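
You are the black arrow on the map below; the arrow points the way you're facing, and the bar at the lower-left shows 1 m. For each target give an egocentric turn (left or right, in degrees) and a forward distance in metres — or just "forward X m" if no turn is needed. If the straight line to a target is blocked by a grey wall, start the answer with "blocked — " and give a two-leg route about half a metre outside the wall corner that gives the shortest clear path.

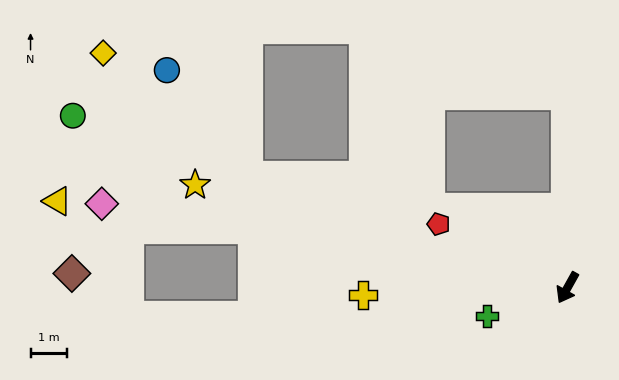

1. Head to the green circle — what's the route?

turn right 80°, forward 14.6 m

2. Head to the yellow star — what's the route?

turn right 76°, forward 10.7 m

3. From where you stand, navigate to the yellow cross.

turn right 59°, forward 5.7 m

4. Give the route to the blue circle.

blocked — turn right 80°, forward 9.4 m, then turn right 34°, forward 3.7 m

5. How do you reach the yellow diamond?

blocked — turn right 80°, forward 9.4 m, then turn right 21°, forward 5.3 m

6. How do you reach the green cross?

turn right 42°, forward 2.4 m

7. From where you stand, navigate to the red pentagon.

turn right 87°, forward 4.0 m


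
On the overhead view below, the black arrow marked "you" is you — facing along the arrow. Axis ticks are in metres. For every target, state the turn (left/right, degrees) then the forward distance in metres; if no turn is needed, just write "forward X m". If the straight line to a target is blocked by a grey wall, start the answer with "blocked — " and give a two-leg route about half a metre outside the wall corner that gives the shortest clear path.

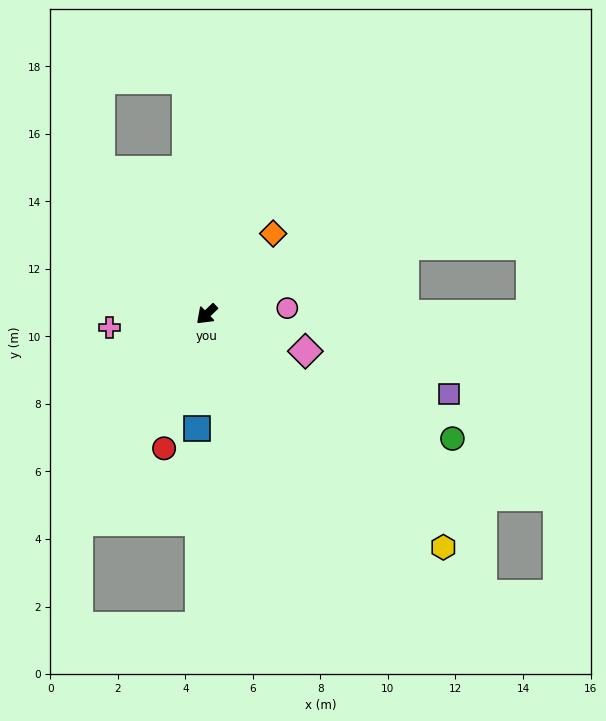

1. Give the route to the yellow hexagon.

turn left 92°, forward 9.8 m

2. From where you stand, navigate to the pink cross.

turn right 35°, forward 2.9 m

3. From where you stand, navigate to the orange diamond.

turn right 173°, forward 3.1 m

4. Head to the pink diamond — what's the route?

turn left 116°, forward 3.1 m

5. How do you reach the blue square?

turn left 42°, forward 3.4 m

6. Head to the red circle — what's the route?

turn left 29°, forward 4.2 m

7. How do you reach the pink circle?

turn left 141°, forward 2.4 m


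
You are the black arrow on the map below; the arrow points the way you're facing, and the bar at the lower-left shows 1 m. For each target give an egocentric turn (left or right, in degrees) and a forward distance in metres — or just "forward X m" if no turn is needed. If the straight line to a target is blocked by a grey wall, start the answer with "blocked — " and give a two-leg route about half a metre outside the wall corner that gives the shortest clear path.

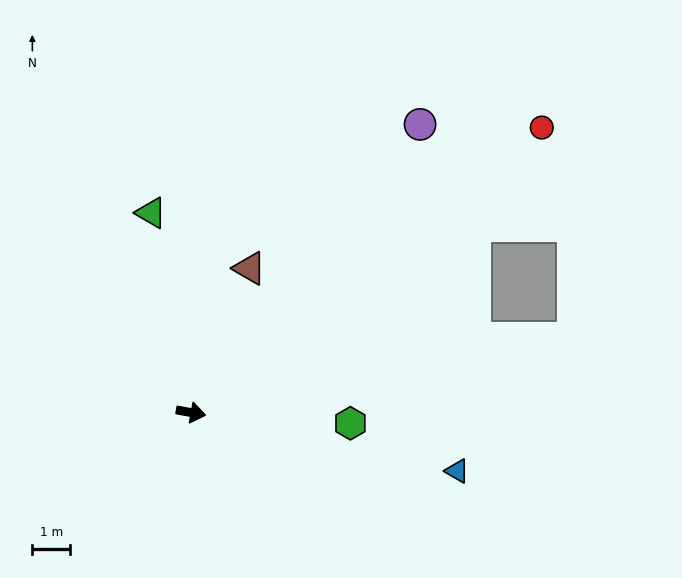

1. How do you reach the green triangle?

turn left 112°, forward 5.4 m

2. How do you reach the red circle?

turn left 49°, forward 11.9 m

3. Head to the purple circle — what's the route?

turn left 62°, forward 9.7 m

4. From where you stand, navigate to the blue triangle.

turn right 2°, forward 7.2 m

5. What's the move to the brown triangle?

turn left 78°, forward 4.1 m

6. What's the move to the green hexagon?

turn left 6°, forward 4.2 m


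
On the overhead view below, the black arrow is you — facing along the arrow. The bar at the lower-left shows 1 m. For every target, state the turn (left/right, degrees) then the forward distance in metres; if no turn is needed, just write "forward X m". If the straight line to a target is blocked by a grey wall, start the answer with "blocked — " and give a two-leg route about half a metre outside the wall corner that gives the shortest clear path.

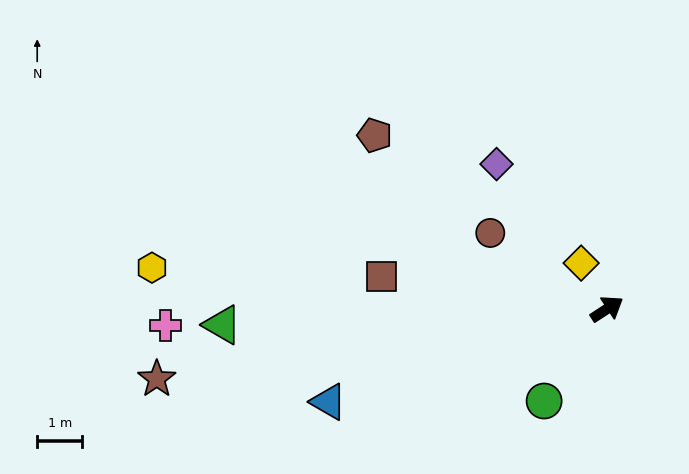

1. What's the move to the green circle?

turn right 157°, forward 2.5 m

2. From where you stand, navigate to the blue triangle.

turn left 165°, forward 6.5 m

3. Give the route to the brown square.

turn left 139°, forward 5.0 m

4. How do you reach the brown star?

turn left 156°, forward 10.1 m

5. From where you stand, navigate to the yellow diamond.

turn left 86°, forward 1.2 m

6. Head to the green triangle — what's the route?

turn left 149°, forward 8.5 m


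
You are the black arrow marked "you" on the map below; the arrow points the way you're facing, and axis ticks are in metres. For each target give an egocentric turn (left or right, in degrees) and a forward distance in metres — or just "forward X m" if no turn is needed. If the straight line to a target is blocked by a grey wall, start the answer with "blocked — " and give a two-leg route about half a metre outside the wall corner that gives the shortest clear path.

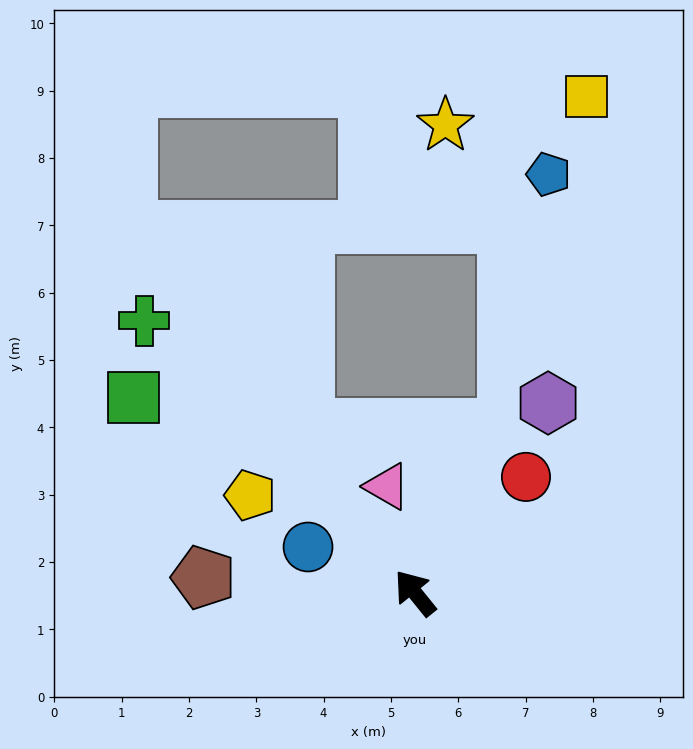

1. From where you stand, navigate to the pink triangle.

turn right 24°, forward 1.6 m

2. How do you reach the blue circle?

turn left 28°, forward 1.7 m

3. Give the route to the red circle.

turn right 83°, forward 2.4 m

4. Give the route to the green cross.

turn left 6°, forward 5.7 m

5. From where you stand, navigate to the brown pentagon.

turn left 47°, forward 3.1 m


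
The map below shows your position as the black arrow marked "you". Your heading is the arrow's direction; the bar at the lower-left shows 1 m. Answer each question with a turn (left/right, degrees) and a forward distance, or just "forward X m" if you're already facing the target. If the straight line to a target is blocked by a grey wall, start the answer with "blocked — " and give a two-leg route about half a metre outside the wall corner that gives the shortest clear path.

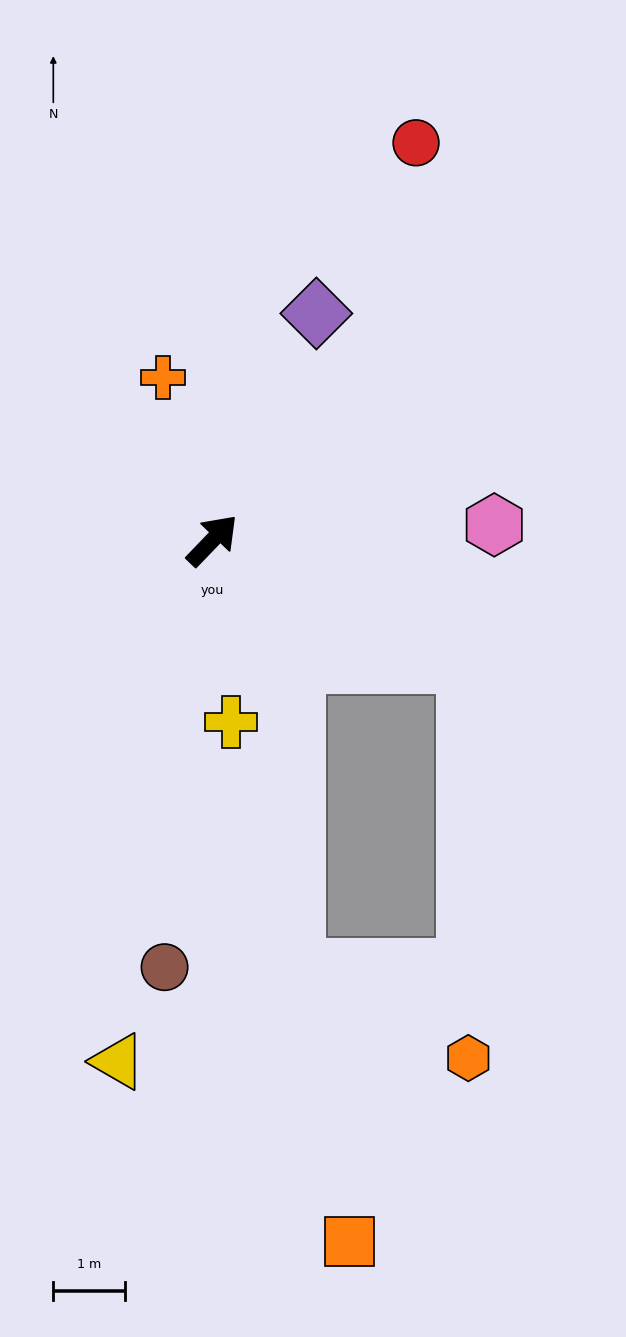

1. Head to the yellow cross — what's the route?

turn right 130°, forward 2.5 m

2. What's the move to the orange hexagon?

blocked — turn right 72°, forward 3.9 m, then turn right 64°, forward 5.5 m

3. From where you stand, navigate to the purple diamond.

turn left 19°, forward 3.5 m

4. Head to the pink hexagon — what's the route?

turn right 43°, forward 3.9 m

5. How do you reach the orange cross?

turn left 61°, forward 2.4 m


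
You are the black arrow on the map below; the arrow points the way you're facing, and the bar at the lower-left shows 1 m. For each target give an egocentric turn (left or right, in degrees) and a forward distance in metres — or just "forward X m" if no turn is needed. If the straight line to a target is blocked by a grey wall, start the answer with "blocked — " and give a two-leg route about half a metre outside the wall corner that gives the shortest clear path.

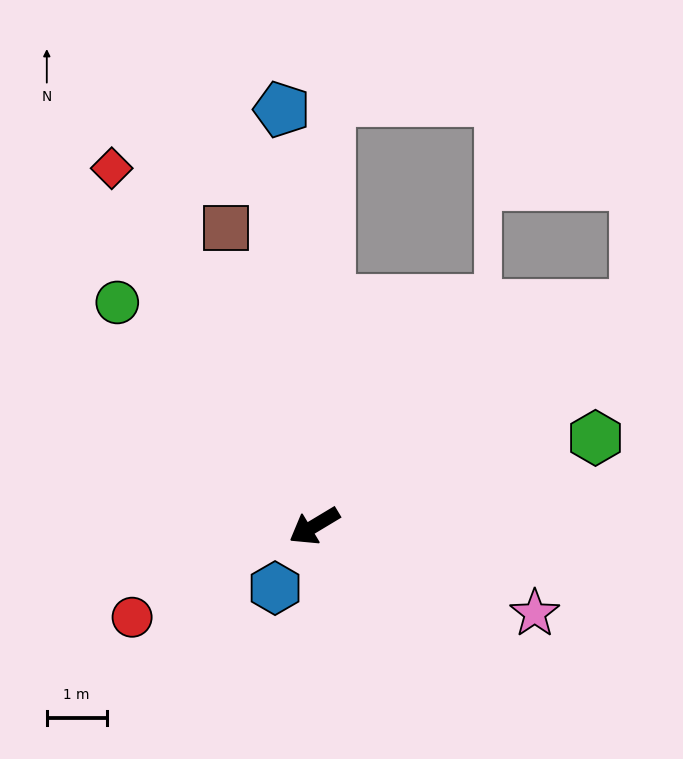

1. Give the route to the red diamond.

turn right 91°, forward 6.9 m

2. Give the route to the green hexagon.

turn left 166°, forward 4.9 m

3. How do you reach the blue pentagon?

turn right 117°, forward 7.0 m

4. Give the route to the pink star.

turn left 127°, forward 4.0 m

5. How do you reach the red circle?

turn right 4°, forward 3.4 m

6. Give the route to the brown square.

turn right 104°, forward 5.2 m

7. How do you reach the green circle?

turn right 80°, forward 5.0 m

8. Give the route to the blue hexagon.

turn left 27°, forward 1.2 m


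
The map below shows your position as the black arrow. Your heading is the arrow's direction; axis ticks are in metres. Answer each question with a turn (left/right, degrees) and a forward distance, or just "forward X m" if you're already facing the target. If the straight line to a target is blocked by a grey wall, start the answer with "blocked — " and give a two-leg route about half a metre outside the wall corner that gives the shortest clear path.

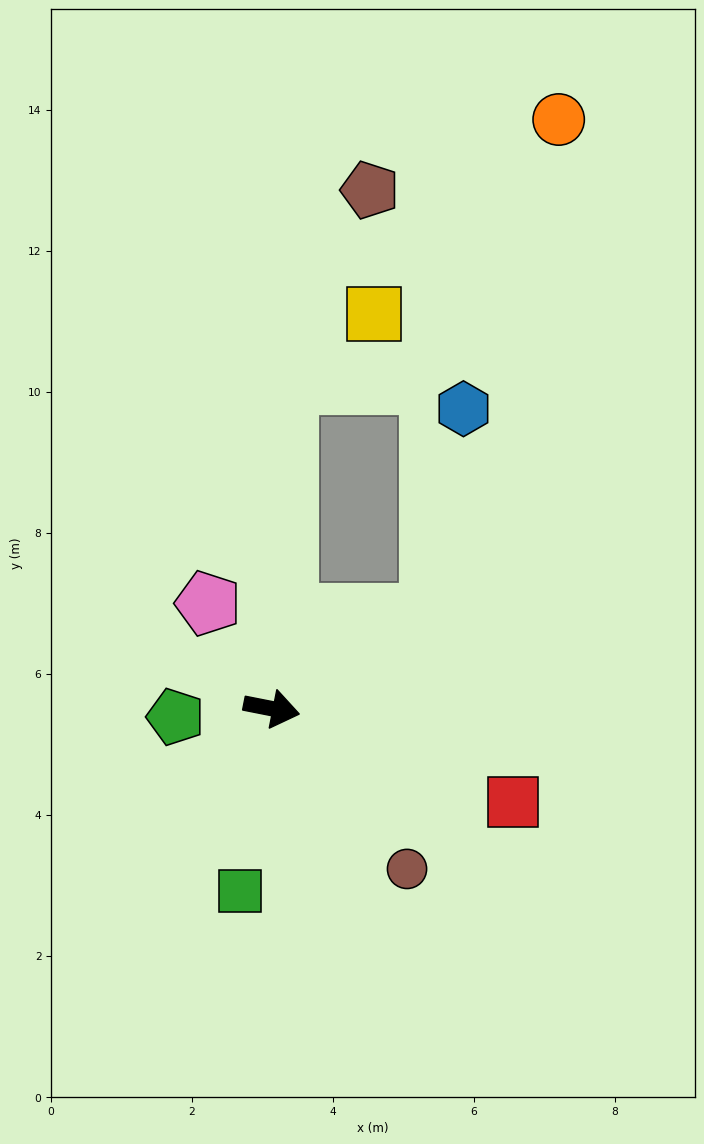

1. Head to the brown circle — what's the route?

turn right 39°, forward 3.0 m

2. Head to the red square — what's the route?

turn right 10°, forward 3.7 m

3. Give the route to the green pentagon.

turn right 164°, forward 1.4 m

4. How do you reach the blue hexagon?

blocked — turn left 42°, forward 2.6 m, then turn left 50°, forward 3.0 m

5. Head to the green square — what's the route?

turn right 89°, forward 2.6 m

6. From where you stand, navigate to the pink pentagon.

turn left 132°, forward 1.7 m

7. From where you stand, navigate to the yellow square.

blocked — turn left 98°, forward 4.6 m, then turn right 47°, forward 1.6 m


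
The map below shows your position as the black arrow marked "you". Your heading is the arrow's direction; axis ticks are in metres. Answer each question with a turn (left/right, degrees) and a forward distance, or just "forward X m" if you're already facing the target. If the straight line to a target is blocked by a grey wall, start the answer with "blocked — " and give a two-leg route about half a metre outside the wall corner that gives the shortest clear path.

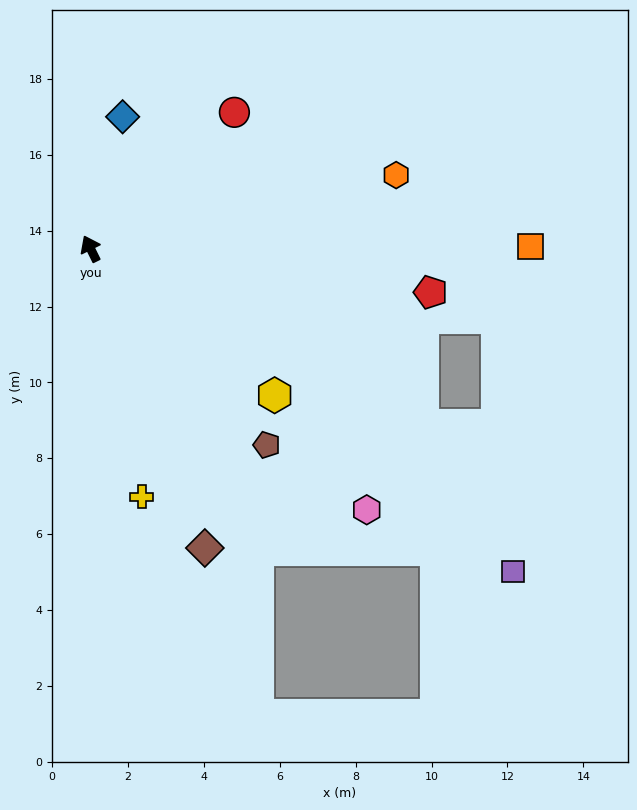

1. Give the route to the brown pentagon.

turn right 164°, forward 7.0 m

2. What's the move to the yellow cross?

turn left 165°, forward 6.7 m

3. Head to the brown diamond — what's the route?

turn left 175°, forward 8.4 m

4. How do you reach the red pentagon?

turn right 124°, forward 9.0 m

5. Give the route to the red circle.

turn right 73°, forward 5.2 m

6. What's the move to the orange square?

turn right 116°, forward 11.6 m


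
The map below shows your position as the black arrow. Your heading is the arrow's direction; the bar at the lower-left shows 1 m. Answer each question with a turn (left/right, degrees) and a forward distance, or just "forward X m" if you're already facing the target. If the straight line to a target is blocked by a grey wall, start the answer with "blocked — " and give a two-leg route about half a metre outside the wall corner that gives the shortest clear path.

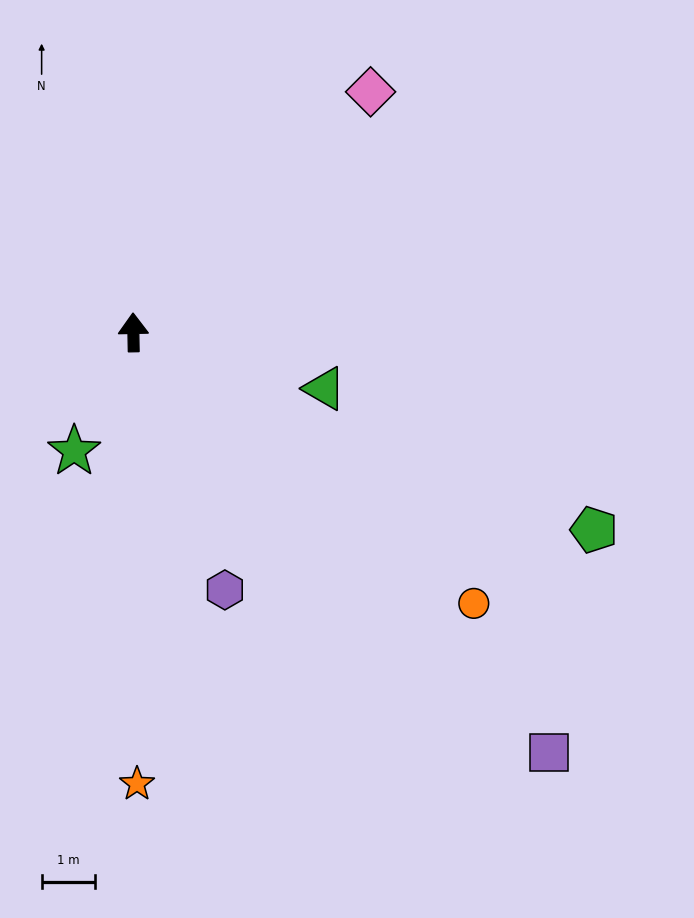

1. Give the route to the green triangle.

turn right 107°, forward 3.7 m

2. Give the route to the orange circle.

turn right 130°, forward 8.1 m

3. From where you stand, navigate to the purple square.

turn right 136°, forward 11.0 m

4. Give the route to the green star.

turn left 152°, forward 2.5 m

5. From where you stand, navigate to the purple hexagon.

turn right 162°, forward 5.1 m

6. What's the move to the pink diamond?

turn right 46°, forward 6.3 m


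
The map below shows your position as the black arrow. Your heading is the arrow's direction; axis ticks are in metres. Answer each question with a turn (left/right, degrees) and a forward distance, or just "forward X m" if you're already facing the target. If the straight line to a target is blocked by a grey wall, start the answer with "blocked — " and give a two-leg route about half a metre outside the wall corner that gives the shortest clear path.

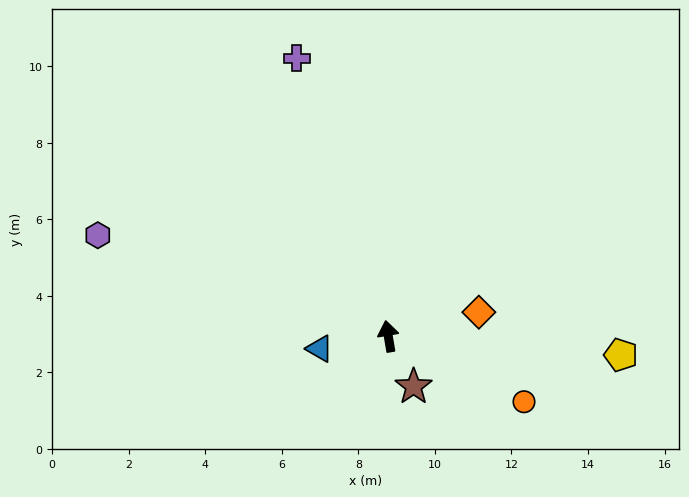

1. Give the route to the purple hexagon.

turn left 61°, forward 8.0 m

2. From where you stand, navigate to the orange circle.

turn right 125°, forward 3.9 m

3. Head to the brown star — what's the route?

turn right 163°, forward 1.5 m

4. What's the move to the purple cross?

turn left 9°, forward 7.6 m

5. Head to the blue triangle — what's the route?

turn left 91°, forward 1.8 m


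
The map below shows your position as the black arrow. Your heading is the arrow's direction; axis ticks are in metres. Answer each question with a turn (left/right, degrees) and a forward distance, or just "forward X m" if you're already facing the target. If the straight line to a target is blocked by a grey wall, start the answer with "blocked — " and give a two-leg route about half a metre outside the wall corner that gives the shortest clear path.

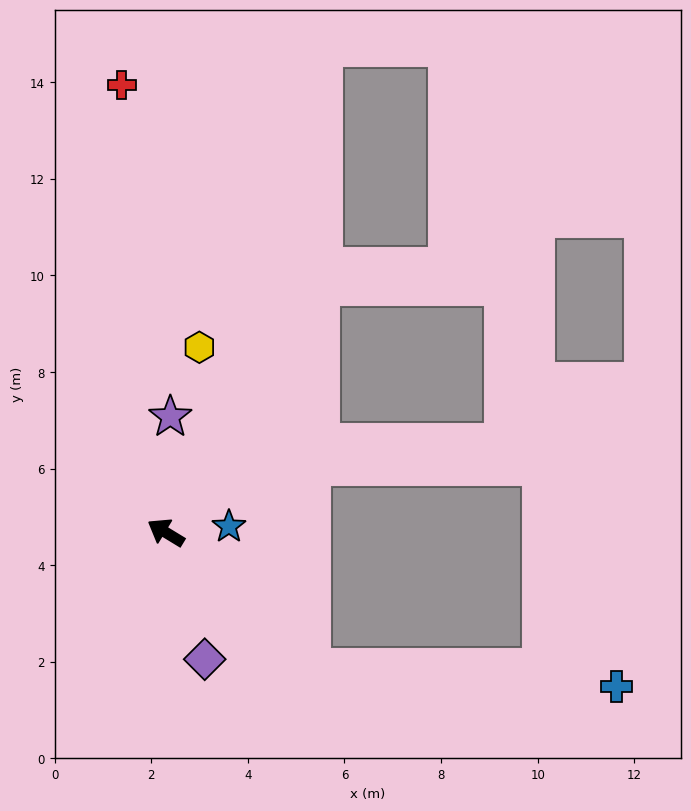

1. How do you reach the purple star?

turn right 61°, forward 2.4 m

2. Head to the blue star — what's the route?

turn right 143°, forward 1.3 m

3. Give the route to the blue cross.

blocked — turn left 168°, forward 4.1 m, then turn left 40°, forward 6.4 m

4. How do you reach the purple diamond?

turn left 138°, forward 2.7 m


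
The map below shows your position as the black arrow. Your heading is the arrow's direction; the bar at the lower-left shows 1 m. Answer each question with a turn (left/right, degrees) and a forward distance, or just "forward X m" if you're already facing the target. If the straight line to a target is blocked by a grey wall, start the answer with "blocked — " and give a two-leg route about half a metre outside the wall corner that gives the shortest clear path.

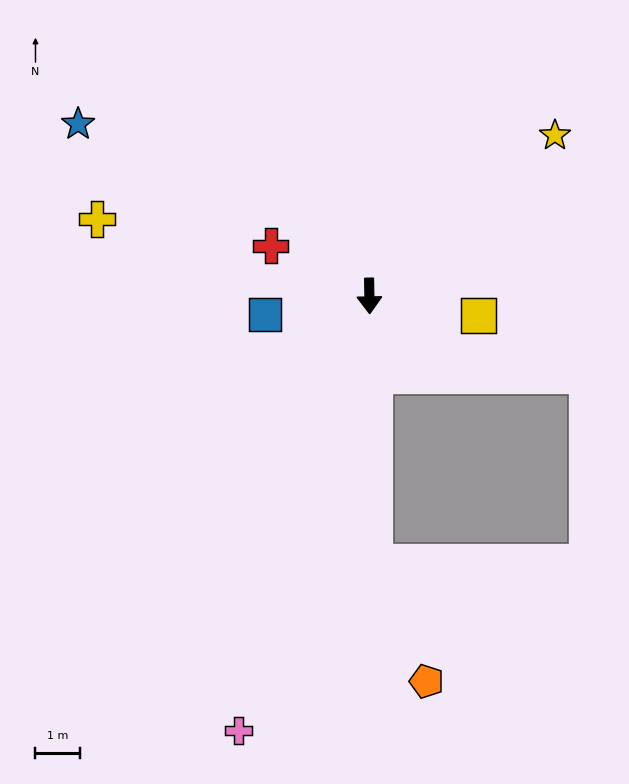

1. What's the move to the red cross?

turn right 118°, forward 2.5 m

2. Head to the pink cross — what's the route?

turn right 18°, forward 10.2 m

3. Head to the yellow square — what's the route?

turn left 79°, forward 2.5 m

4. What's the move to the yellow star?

turn left 130°, forward 5.5 m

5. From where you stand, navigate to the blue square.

turn right 81°, forward 2.4 m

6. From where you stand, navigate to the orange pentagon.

blocked — forward 6.0 m, then turn left 23°, forward 2.9 m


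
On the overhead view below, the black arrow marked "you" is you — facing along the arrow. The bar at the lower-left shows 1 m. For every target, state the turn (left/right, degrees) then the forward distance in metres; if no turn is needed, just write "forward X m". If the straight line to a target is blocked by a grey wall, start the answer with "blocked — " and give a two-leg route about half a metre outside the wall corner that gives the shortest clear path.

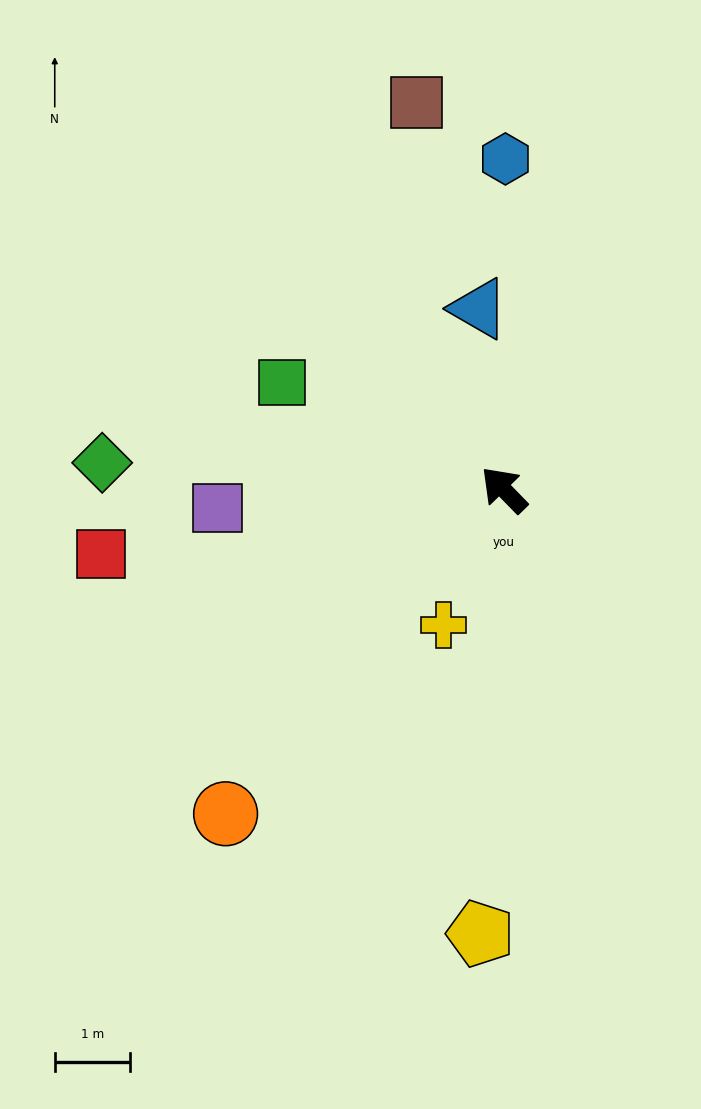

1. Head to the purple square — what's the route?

turn left 49°, forward 3.8 m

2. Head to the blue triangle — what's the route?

turn right 36°, forward 2.4 m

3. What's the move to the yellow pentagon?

turn left 133°, forward 5.9 m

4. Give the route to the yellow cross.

turn left 112°, forward 2.0 m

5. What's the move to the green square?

turn left 20°, forward 3.3 m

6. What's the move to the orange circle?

turn left 95°, forward 5.7 m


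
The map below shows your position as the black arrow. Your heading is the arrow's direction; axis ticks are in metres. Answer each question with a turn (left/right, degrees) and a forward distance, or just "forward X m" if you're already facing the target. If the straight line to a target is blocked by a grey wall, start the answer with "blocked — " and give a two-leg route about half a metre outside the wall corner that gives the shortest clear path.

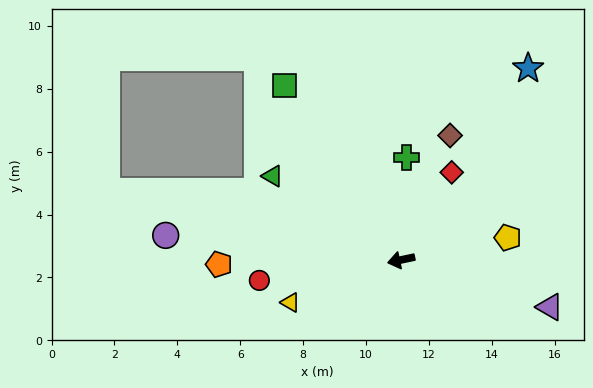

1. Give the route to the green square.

turn right 68°, forward 6.7 m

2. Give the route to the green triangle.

turn right 45°, forward 4.9 m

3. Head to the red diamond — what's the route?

turn right 132°, forward 3.2 m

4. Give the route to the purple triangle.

turn left 150°, forward 5.0 m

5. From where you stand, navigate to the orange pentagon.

turn right 11°, forward 5.8 m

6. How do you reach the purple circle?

turn right 18°, forward 7.5 m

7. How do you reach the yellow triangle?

turn left 9°, forward 3.8 m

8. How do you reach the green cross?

turn right 105°, forward 3.3 m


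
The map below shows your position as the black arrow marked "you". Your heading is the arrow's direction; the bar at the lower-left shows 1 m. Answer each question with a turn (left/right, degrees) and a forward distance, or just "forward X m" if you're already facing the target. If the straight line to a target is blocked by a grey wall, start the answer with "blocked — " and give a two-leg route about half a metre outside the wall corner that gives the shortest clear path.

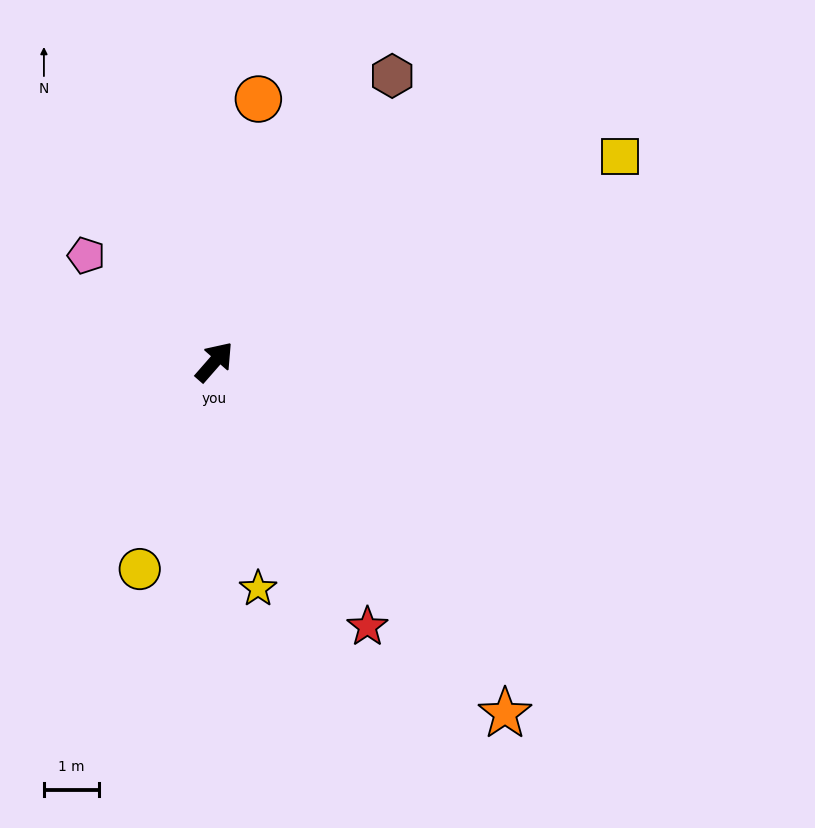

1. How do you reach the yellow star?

turn right 128°, forward 4.2 m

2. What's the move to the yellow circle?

turn right 159°, forward 4.0 m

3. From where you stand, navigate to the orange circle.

turn left 32°, forward 4.9 m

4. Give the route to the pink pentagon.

turn left 92°, forward 3.0 m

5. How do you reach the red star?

turn right 109°, forward 5.6 m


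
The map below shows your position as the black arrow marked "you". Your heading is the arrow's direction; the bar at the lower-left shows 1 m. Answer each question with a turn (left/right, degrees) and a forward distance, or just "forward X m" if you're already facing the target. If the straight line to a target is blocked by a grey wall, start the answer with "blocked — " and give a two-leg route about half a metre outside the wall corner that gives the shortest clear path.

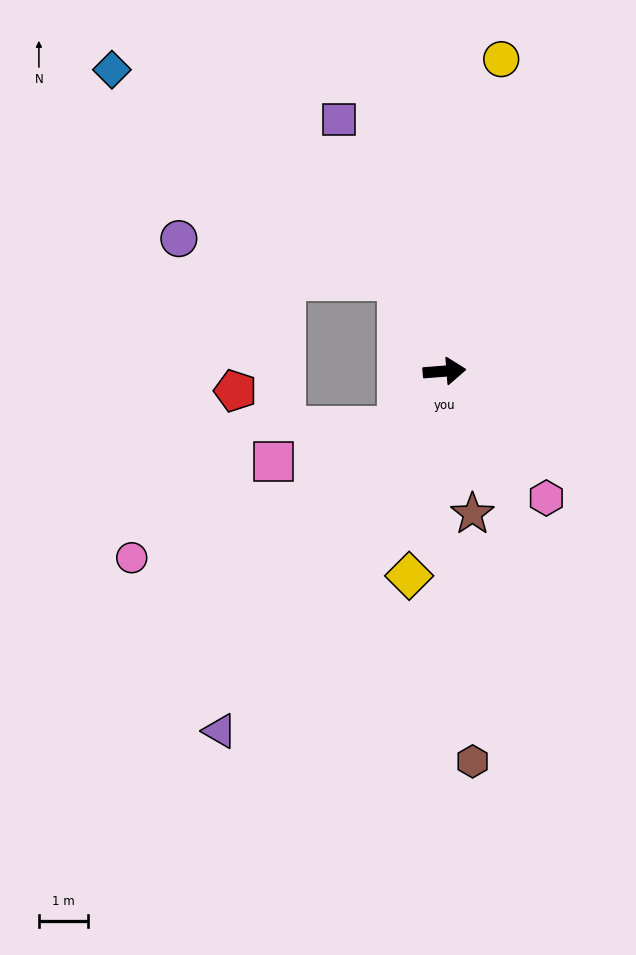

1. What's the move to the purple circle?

blocked — turn left 112°, forward 2.1 m, then turn left 53°, forward 4.5 m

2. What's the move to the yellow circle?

turn left 75°, forward 6.4 m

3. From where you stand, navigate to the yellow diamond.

turn right 104°, forward 4.2 m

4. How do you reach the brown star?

turn right 83°, forward 3.0 m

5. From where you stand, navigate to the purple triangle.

turn right 126°, forward 8.6 m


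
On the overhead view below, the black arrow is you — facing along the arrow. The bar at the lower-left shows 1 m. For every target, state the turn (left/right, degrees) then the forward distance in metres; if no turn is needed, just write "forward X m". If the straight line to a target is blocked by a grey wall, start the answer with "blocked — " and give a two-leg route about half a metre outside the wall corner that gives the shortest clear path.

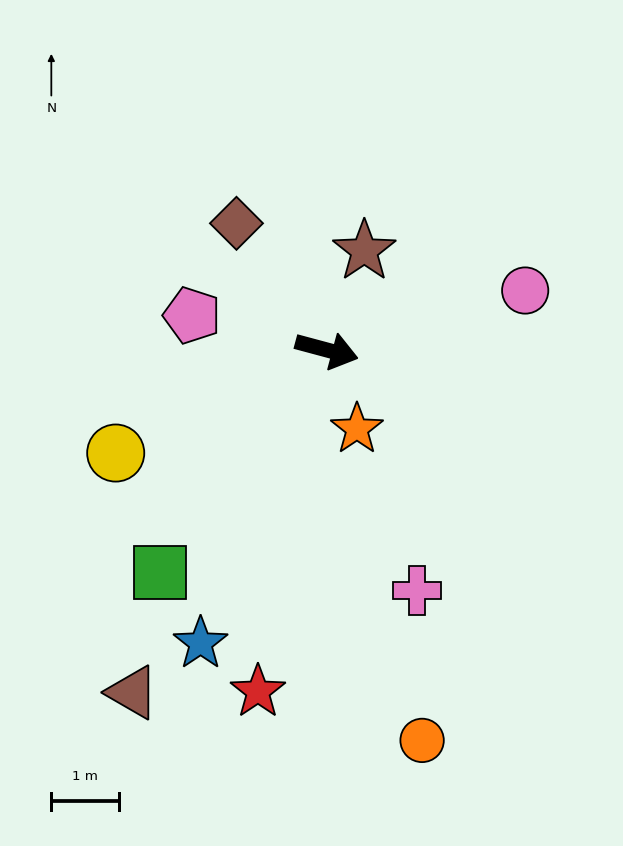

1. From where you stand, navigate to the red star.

turn right 86°, forward 5.2 m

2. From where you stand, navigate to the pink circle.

turn left 32°, forward 3.1 m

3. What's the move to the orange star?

turn right 54°, forward 1.3 m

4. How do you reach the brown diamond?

turn left 141°, forward 2.3 m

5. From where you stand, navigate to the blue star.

turn right 98°, forward 4.7 m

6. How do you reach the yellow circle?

turn right 139°, forward 3.5 m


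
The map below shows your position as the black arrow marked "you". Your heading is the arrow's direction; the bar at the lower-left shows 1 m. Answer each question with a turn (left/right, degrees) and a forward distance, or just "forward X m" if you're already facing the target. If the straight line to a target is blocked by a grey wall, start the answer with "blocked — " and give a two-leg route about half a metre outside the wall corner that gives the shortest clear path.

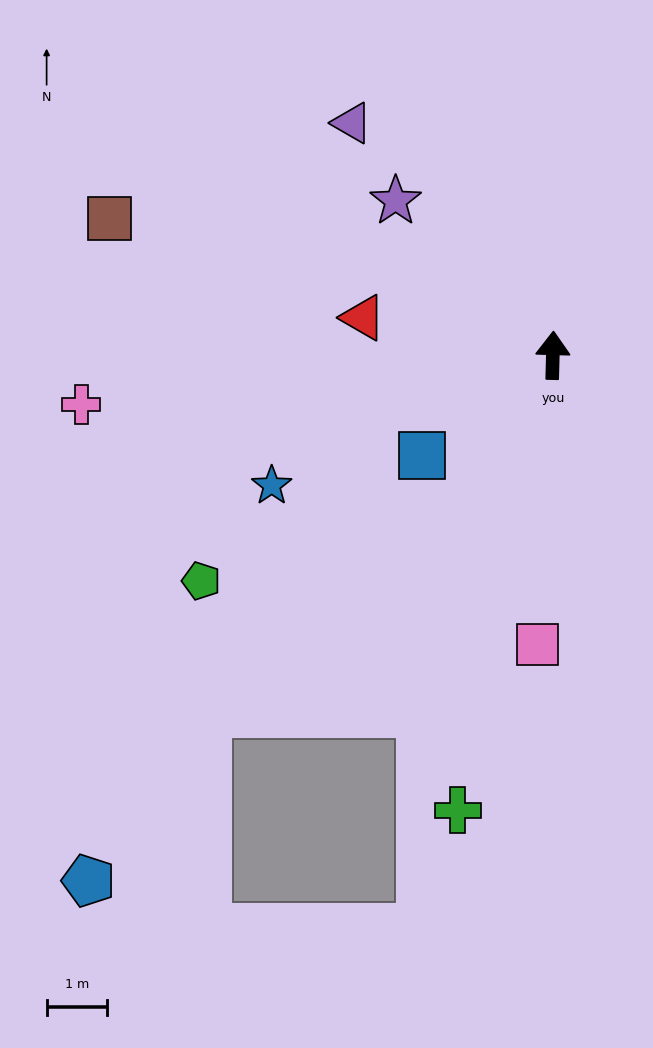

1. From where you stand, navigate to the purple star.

turn left 47°, forward 3.6 m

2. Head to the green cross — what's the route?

turn left 170°, forward 7.6 m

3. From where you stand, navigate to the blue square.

turn left 129°, forward 2.7 m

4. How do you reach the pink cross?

turn left 98°, forward 7.8 m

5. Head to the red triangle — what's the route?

turn left 80°, forward 3.2 m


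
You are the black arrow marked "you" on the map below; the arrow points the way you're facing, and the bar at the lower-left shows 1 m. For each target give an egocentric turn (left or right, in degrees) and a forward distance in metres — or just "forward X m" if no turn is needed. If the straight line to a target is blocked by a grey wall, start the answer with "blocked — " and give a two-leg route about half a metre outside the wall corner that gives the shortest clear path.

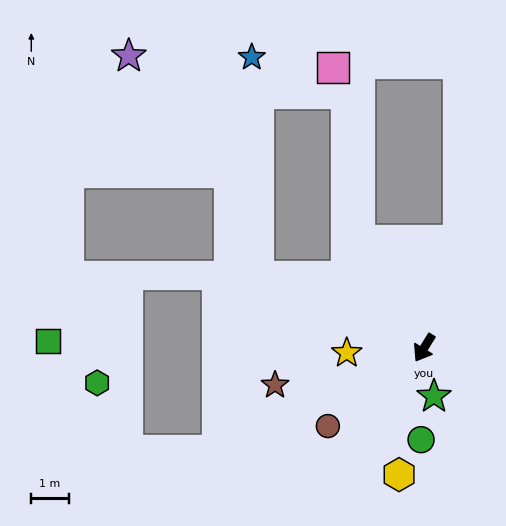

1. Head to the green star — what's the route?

turn left 43°, forward 1.3 m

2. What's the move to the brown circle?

turn right 19°, forward 3.3 m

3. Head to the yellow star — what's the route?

turn right 54°, forward 2.1 m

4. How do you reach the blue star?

blocked — turn right 82°, forward 4.8 m, then turn right 65°, forward 5.9 m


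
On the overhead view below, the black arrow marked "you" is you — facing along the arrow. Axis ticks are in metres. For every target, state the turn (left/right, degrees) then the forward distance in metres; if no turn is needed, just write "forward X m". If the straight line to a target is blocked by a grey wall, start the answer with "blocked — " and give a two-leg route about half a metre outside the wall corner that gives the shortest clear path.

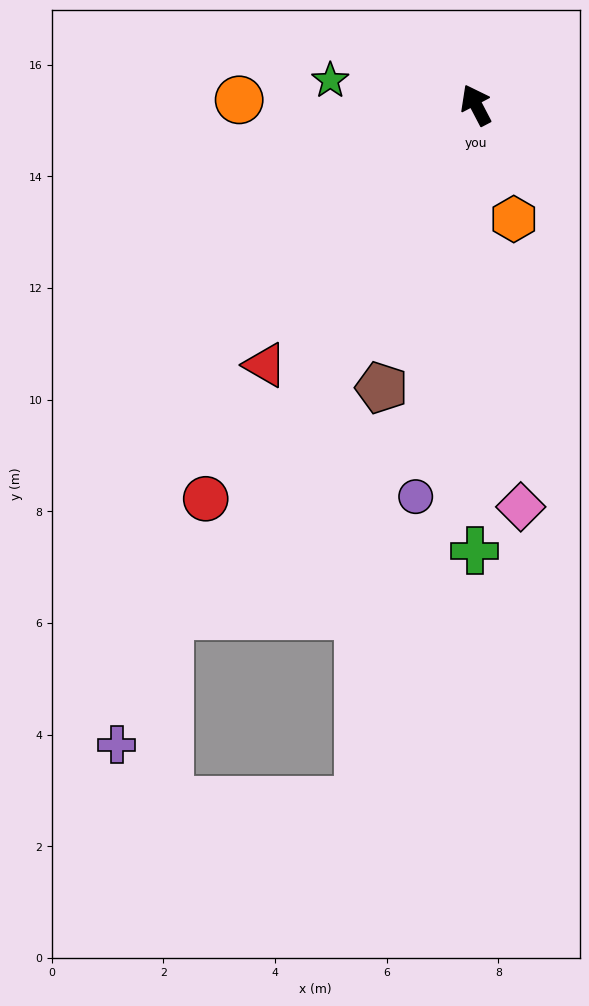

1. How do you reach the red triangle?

turn left 113°, forward 6.0 m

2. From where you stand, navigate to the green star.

turn left 53°, forward 2.6 m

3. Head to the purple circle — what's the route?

turn left 144°, forward 7.1 m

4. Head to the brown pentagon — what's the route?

turn left 134°, forward 5.3 m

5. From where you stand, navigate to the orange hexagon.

turn left 171°, forward 2.2 m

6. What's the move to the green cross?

turn left 152°, forward 8.0 m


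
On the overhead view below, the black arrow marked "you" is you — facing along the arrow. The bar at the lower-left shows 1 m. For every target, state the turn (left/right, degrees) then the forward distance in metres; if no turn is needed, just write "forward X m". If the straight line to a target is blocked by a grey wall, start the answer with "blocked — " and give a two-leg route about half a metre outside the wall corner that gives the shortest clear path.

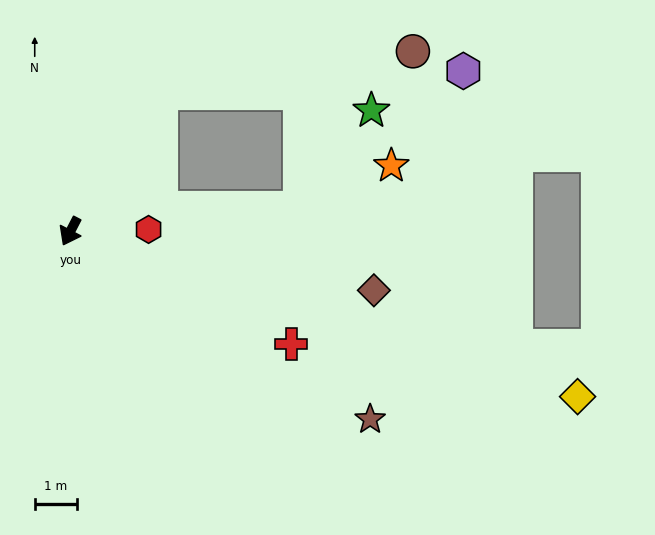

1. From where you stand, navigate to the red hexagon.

turn left 119°, forward 1.9 m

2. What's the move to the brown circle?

blocked — turn left 174°, forward 4.0 m, then turn right 47°, forward 6.1 m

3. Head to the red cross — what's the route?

turn left 90°, forward 5.9 m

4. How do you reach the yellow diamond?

turn left 99°, forward 12.7 m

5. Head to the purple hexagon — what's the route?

blocked — turn left 174°, forward 4.0 m, then turn right 53°, forward 7.2 m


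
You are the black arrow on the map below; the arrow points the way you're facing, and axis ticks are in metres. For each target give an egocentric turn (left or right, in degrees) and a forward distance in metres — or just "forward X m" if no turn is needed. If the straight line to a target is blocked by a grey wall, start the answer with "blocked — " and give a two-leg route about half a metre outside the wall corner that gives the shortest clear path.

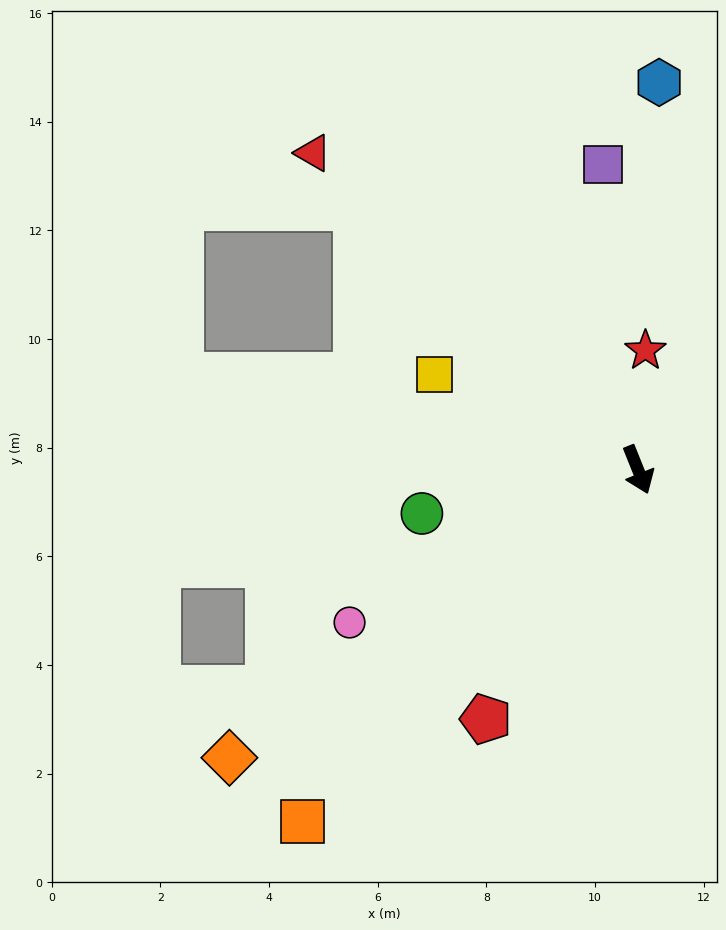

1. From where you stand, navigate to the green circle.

turn right 100°, forward 4.1 m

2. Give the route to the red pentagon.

turn right 53°, forward 5.4 m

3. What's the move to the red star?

turn left 155°, forward 2.2 m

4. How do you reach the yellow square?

turn right 137°, forward 4.1 m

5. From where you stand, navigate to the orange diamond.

turn right 77°, forward 9.2 m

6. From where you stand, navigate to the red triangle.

turn right 156°, forward 8.4 m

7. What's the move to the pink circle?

turn right 84°, forward 6.0 m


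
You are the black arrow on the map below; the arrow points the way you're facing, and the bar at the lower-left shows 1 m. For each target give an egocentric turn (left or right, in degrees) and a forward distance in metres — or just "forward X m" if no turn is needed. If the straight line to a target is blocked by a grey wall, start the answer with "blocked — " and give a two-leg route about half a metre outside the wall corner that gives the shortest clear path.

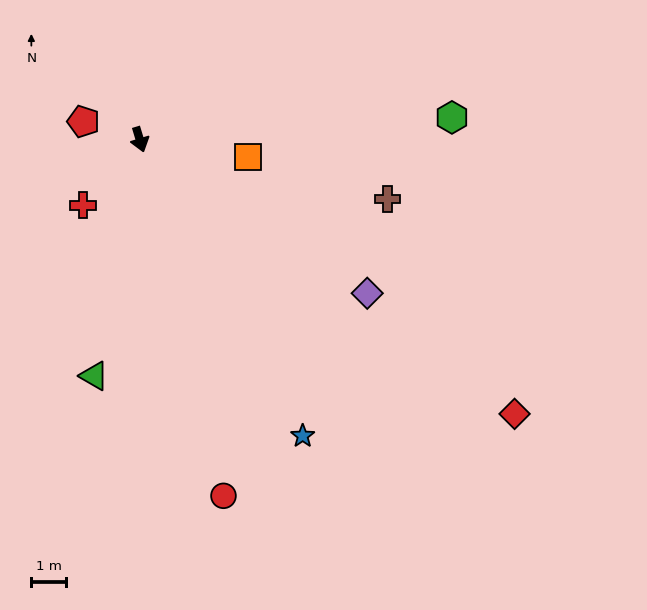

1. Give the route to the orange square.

turn left 64°, forward 3.2 m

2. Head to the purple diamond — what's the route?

turn left 39°, forward 8.0 m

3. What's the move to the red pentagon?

turn right 125°, forward 1.7 m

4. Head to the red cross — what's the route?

turn right 58°, forward 2.5 m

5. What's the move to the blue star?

turn left 12°, forward 9.9 m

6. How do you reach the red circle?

turn right 4°, forward 10.7 m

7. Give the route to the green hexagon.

turn left 77°, forward 9.1 m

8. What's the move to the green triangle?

turn right 28°, forward 7.0 m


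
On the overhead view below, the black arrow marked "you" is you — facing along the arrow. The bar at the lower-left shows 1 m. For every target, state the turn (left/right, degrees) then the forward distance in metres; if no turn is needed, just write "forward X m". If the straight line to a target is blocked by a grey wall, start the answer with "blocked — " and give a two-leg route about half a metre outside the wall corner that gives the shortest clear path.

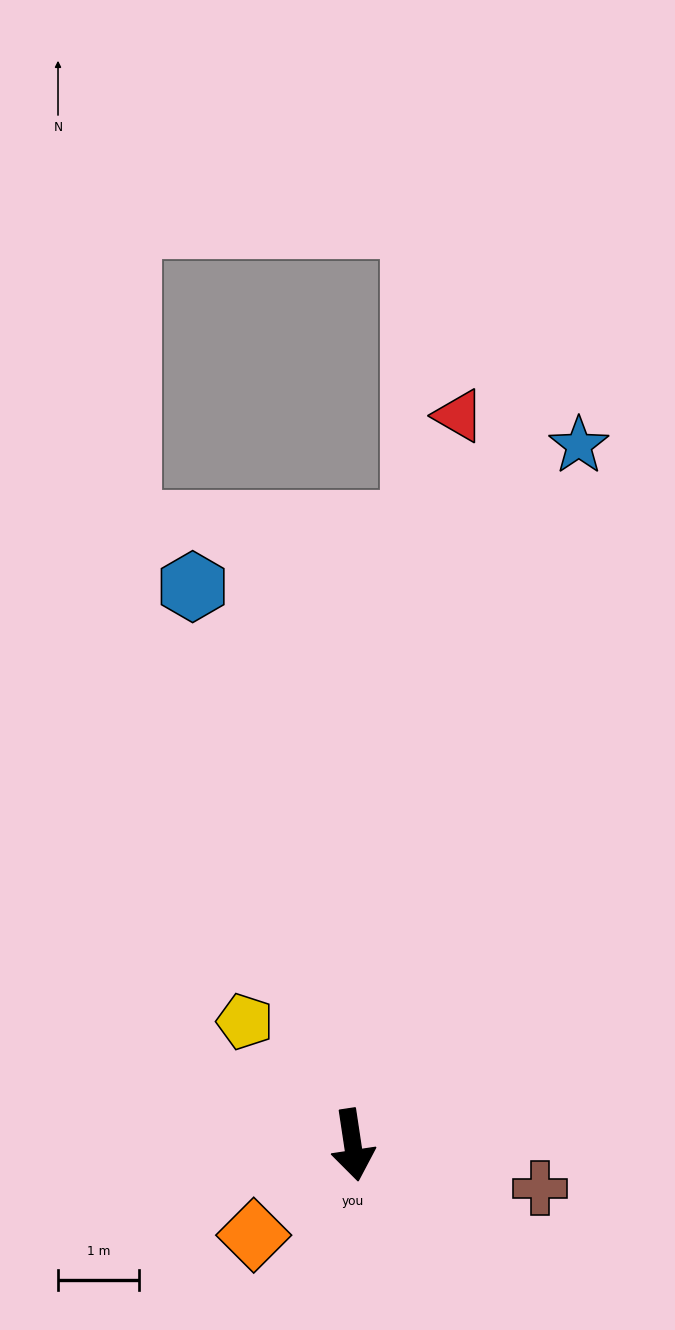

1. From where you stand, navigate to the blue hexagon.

turn right 173°, forward 7.2 m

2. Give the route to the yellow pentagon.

turn right 147°, forward 2.0 m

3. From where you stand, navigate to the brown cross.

turn left 68°, forward 2.4 m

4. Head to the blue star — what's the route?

turn left 154°, forward 9.1 m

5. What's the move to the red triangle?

turn left 163°, forward 9.1 m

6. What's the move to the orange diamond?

turn right 56°, forward 1.7 m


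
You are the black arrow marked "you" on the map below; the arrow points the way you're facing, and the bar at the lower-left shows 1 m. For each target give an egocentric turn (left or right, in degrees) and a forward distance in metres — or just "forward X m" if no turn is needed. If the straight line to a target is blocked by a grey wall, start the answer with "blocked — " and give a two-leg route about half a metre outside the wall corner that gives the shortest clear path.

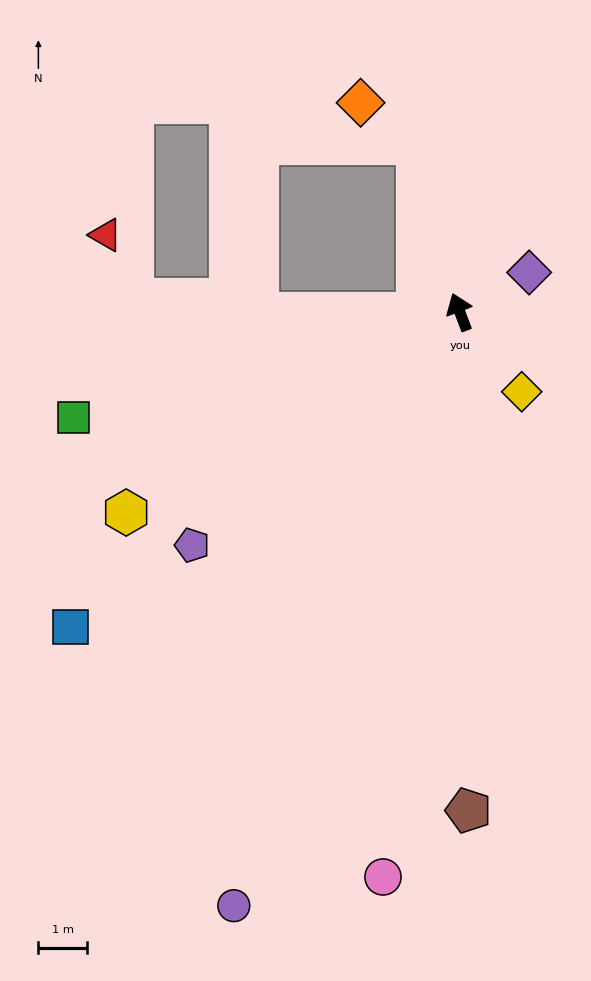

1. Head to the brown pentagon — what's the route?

turn left 160°, forward 10.2 m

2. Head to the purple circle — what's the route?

turn left 138°, forward 13.0 m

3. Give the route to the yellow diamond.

turn right 163°, forward 2.1 m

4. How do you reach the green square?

turn left 85°, forward 8.2 m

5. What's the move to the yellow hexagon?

turn left 100°, forward 8.0 m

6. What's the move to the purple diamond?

turn right 81°, forward 1.6 m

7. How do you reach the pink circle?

turn left 151°, forward 11.7 m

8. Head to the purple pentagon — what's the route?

turn left 110°, forward 7.3 m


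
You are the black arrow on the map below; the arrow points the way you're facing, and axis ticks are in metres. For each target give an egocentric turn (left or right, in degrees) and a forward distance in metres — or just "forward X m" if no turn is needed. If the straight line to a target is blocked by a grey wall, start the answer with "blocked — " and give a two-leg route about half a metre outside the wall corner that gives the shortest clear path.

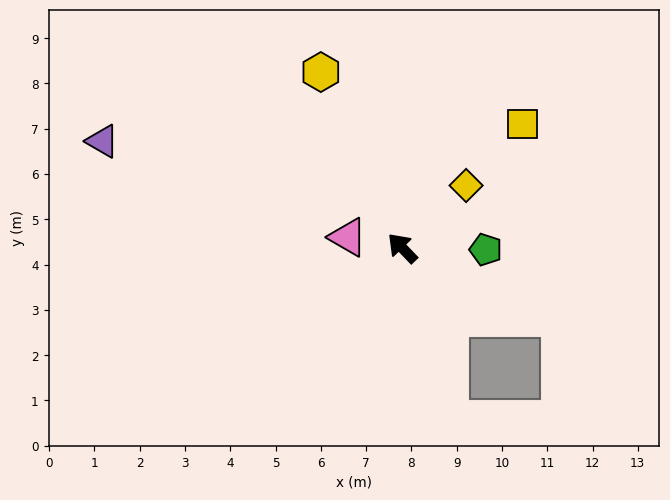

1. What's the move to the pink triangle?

turn left 35°, forward 1.2 m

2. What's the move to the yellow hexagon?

turn right 19°, forward 4.3 m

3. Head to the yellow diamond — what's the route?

turn right 90°, forward 2.0 m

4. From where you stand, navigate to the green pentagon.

turn right 135°, forward 1.8 m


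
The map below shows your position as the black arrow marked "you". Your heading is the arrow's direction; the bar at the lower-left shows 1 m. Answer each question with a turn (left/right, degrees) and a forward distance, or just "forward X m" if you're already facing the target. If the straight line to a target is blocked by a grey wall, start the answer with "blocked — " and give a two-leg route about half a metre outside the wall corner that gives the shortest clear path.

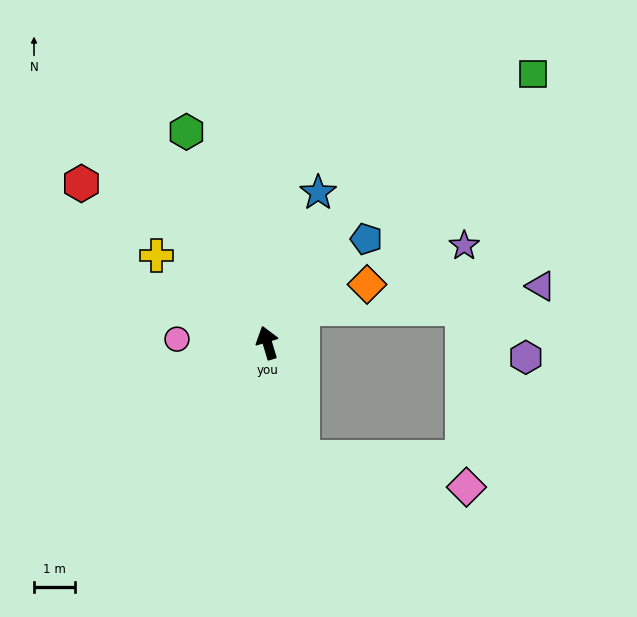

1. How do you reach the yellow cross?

turn left 35°, forward 3.4 m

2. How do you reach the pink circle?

turn left 71°, forward 2.2 m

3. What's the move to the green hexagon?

turn left 4°, forward 5.5 m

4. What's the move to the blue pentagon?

turn right 60°, forward 3.5 m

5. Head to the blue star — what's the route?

turn right 35°, forward 3.9 m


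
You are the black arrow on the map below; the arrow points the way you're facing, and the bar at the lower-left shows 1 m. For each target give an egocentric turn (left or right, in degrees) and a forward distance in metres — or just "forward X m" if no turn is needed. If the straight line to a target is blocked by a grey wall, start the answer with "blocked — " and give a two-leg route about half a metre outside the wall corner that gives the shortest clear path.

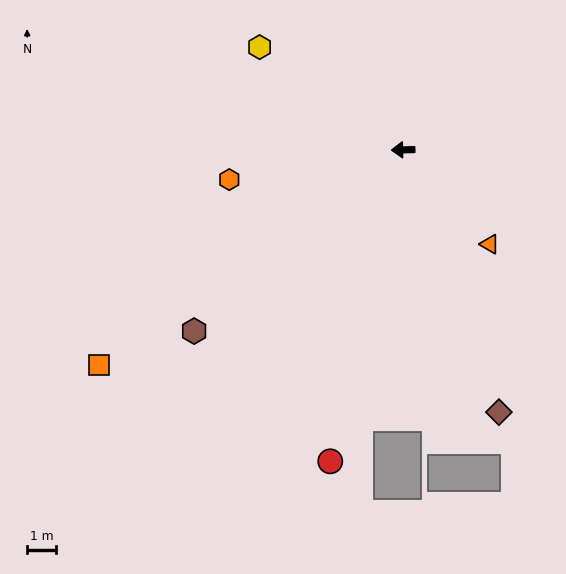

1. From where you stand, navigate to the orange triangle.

turn left 131°, forward 4.4 m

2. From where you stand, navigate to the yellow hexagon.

turn right 37°, forward 6.1 m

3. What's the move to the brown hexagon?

turn left 40°, forward 9.6 m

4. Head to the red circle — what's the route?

turn left 76°, forward 11.0 m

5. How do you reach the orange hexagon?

turn left 8°, forward 6.1 m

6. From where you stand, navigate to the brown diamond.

turn left 109°, forward 9.6 m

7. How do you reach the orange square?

turn left 34°, forward 12.9 m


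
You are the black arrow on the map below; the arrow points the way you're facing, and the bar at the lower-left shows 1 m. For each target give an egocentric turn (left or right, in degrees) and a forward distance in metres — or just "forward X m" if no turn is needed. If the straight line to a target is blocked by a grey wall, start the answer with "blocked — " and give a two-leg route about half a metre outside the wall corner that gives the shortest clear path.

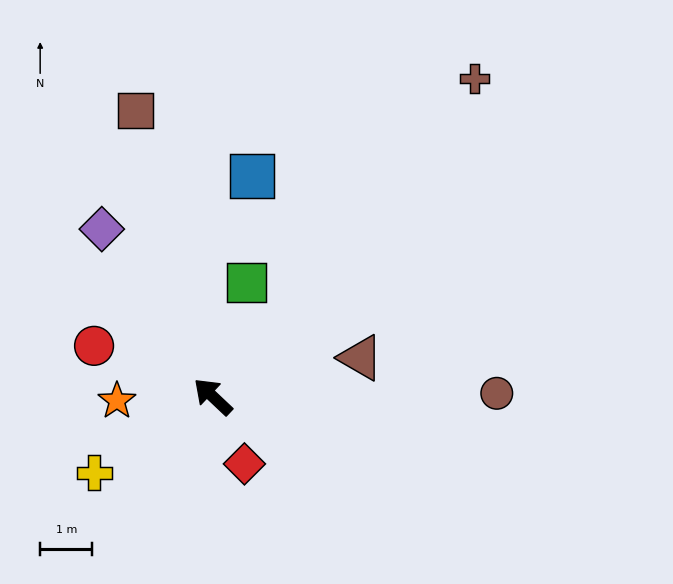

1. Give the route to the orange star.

turn left 46°, forward 1.8 m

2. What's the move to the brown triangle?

turn right 122°, forward 2.9 m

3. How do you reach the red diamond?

turn left 158°, forward 1.4 m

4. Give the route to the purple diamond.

turn right 13°, forward 3.9 m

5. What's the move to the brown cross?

turn right 86°, forward 7.9 m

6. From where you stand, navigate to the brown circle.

turn right 136°, forward 5.5 m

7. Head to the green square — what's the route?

turn right 63°, forward 2.3 m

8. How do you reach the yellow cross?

turn left 76°, forward 2.7 m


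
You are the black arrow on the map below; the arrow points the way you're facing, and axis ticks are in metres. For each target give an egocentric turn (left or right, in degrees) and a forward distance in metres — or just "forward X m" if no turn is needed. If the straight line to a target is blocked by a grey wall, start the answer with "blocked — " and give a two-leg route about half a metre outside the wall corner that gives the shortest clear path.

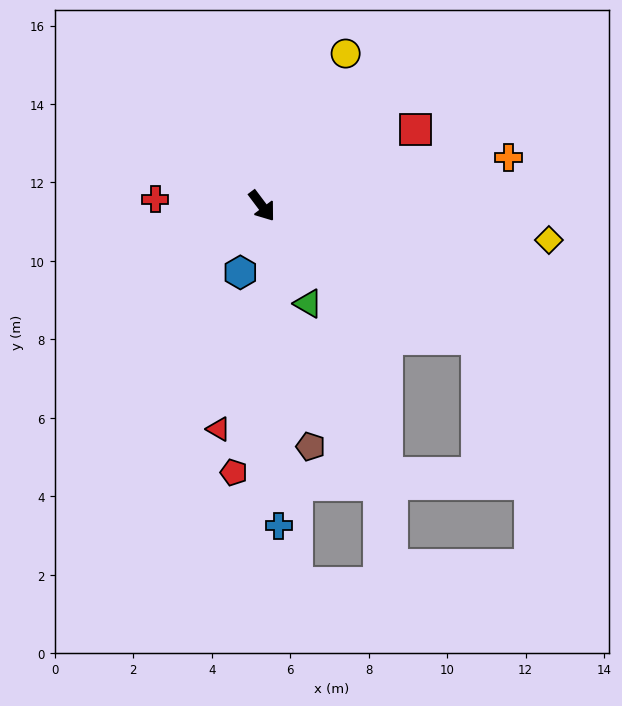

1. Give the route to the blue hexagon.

turn right 55°, forward 1.8 m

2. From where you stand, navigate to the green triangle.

turn right 12°, forward 2.8 m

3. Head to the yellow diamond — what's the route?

turn left 46°, forward 7.4 m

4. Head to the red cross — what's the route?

turn right 130°, forward 2.7 m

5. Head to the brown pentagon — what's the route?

turn right 25°, forward 6.3 m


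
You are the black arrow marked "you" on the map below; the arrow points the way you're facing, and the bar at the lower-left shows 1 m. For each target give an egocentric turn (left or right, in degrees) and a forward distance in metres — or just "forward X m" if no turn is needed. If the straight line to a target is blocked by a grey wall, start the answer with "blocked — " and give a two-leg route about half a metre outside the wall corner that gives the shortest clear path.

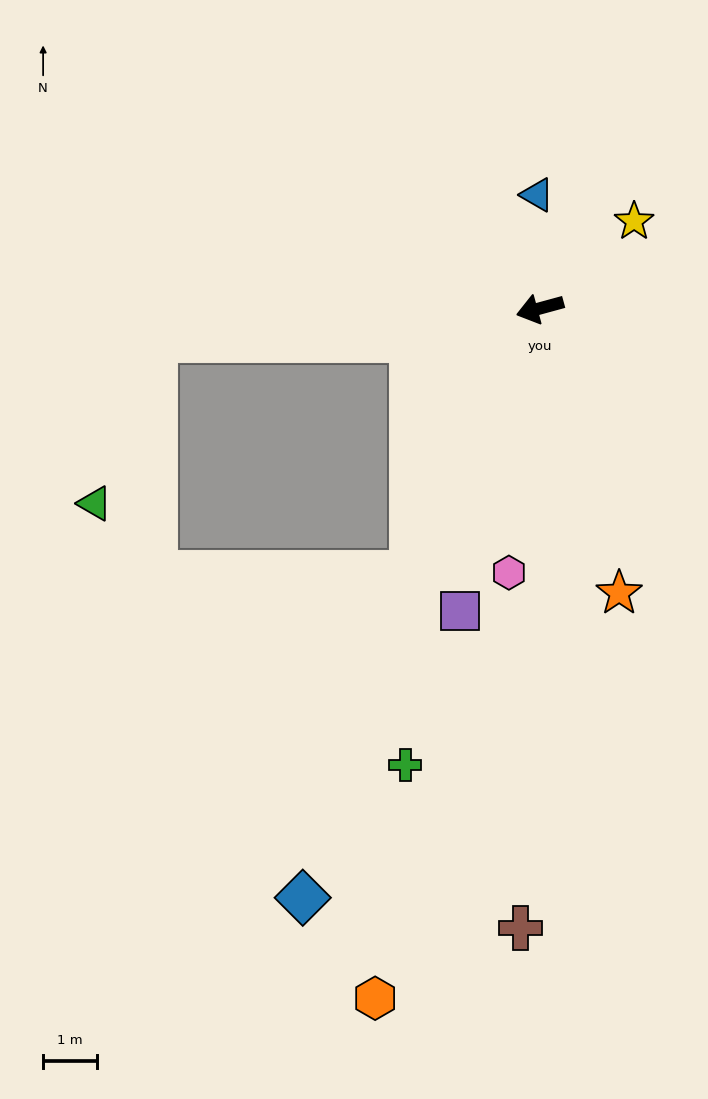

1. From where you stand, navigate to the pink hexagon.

turn left 68°, forward 4.9 m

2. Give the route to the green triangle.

blocked — turn right 11°, forward 7.1 m, then turn left 66°, forward 3.2 m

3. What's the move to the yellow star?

turn right 152°, forward 2.4 m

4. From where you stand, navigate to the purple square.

turn left 60°, forward 5.8 m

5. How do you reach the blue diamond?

turn left 53°, forward 11.7 m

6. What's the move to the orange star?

turn left 90°, forward 5.4 m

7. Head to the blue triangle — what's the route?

turn right 104°, forward 2.1 m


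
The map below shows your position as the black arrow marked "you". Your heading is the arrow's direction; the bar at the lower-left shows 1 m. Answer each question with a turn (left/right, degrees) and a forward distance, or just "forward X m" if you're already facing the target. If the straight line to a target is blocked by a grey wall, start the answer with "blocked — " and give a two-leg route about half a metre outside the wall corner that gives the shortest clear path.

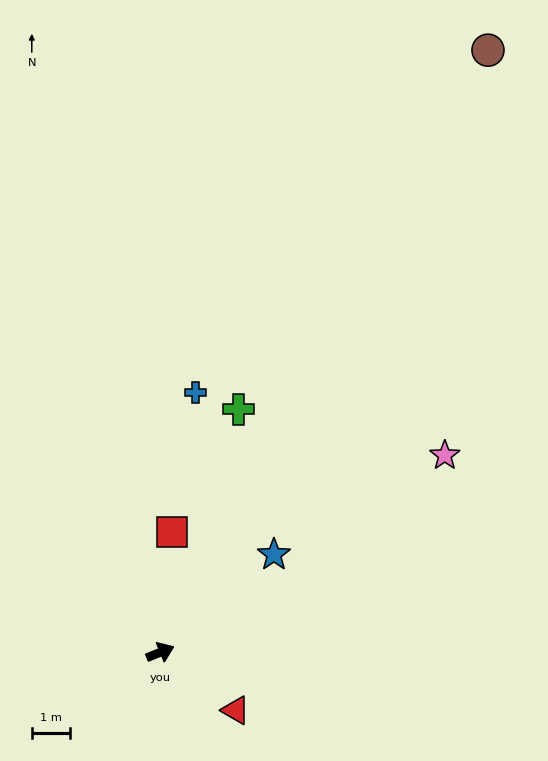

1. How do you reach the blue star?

turn left 18°, forward 4.0 m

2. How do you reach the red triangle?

turn right 60°, forward 2.5 m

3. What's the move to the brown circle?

turn left 39°, forward 18.1 m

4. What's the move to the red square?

turn left 62°, forward 3.2 m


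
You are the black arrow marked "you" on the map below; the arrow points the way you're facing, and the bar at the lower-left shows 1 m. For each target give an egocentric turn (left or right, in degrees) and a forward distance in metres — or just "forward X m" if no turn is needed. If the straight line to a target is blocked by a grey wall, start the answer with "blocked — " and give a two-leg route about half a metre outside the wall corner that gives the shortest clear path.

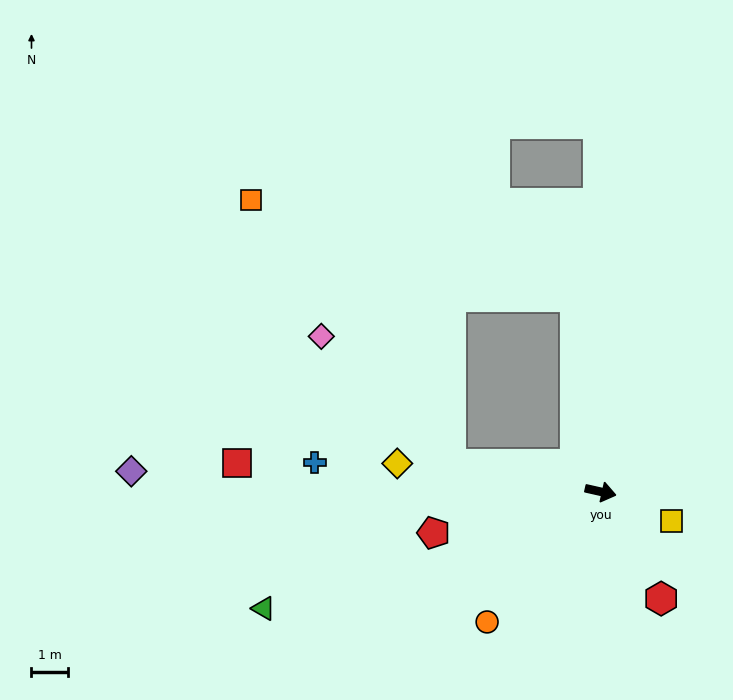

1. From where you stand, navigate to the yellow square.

turn right 10°, forward 2.1 m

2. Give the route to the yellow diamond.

turn right 175°, forward 5.7 m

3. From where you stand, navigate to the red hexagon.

turn right 48°, forward 3.4 m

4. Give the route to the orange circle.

turn right 118°, forward 4.8 m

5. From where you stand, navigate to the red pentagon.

turn right 153°, forward 4.8 m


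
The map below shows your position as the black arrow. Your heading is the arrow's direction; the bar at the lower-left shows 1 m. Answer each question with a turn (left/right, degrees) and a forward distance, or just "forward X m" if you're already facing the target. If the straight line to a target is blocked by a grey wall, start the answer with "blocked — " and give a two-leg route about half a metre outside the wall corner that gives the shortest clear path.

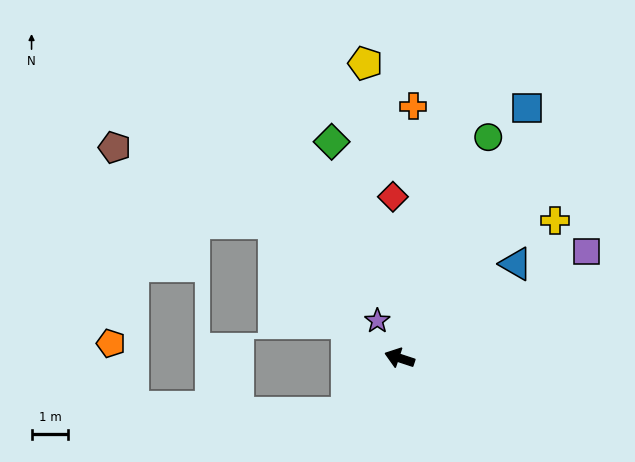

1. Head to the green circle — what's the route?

turn right 94°, forward 6.5 m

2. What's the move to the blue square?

turn right 99°, forward 7.6 m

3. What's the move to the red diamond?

turn right 69°, forward 4.4 m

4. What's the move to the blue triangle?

turn right 123°, forward 4.1 m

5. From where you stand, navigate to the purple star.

turn right 41°, forward 1.2 m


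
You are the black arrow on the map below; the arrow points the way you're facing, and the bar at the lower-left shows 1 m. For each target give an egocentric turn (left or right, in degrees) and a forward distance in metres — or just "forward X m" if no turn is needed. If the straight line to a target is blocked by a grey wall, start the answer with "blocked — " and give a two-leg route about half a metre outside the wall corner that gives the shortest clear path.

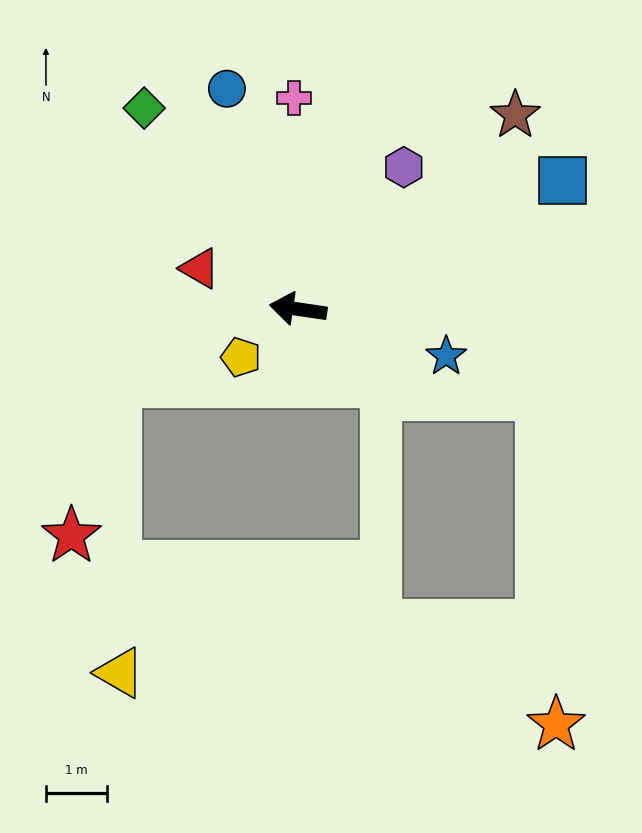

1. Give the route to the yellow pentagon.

turn left 49°, forward 1.2 m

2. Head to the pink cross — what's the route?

turn right 80°, forward 3.5 m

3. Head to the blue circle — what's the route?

turn right 64°, forward 3.8 m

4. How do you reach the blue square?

turn right 146°, forward 4.8 m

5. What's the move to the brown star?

turn right 130°, forward 4.8 m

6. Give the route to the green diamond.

turn right 44°, forward 4.1 m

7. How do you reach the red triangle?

turn right 14°, forward 1.7 m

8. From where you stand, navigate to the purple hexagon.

turn right 118°, forward 2.9 m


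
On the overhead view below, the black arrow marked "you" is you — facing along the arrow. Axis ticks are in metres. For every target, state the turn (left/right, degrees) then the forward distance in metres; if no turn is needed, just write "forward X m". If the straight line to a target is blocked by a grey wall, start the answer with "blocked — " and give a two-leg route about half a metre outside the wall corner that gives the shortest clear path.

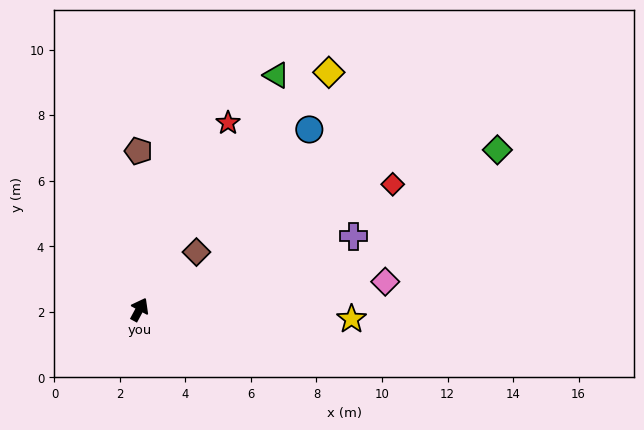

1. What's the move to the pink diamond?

turn right 55°, forward 7.6 m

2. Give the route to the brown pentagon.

turn left 29°, forward 4.8 m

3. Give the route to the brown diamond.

turn right 16°, forward 2.5 m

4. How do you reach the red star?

turn left 3°, forward 6.3 m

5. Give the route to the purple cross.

turn right 43°, forward 6.9 m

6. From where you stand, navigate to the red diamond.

turn right 35°, forward 8.6 m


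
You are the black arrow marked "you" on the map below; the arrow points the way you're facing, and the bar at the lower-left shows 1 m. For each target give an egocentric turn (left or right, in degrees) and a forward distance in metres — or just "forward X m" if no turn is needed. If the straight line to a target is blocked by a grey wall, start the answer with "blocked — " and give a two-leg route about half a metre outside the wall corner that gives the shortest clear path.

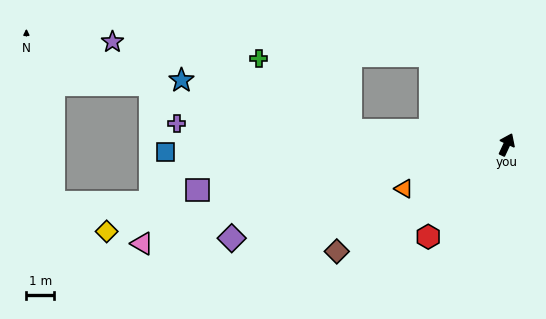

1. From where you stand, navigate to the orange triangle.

turn left 138°, forward 4.0 m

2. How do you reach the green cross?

blocked — turn left 110°, forward 5.6 m, then turn right 33°, forward 4.2 m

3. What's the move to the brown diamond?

turn left 147°, forward 7.2 m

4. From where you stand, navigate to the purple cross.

turn left 111°, forward 11.8 m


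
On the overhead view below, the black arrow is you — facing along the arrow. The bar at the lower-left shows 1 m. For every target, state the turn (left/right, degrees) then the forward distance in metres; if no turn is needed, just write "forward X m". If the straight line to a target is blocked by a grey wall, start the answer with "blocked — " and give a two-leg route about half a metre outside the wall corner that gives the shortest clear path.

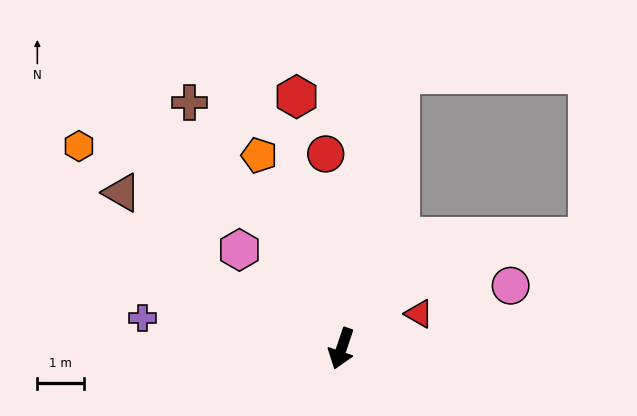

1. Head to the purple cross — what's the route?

turn right 80°, forward 4.3 m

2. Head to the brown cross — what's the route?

turn right 130°, forward 6.2 m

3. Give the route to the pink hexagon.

turn right 115°, forward 3.1 m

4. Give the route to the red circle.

turn right 157°, forward 4.2 m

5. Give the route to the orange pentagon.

turn right 138°, forward 4.5 m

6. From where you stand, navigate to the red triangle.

turn left 133°, forward 1.8 m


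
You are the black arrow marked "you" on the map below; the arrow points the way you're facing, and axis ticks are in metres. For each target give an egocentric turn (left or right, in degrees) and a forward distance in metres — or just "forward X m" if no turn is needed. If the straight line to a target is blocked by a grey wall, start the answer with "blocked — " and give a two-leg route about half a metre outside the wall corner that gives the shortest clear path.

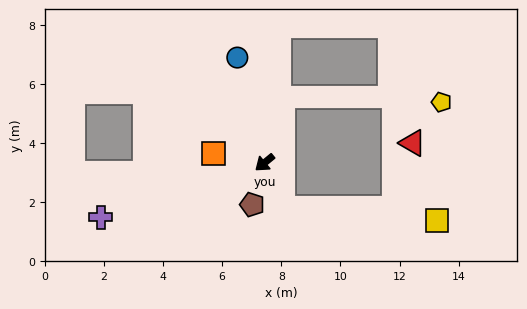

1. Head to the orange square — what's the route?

turn right 50°, forward 1.8 m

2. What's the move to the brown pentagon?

turn left 34°, forward 1.5 m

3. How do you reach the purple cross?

turn right 21°, forward 5.8 m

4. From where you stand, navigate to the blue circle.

turn right 115°, forward 3.7 m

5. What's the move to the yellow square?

blocked — turn left 72°, forward 1.7 m, then turn left 64°, forward 5.2 m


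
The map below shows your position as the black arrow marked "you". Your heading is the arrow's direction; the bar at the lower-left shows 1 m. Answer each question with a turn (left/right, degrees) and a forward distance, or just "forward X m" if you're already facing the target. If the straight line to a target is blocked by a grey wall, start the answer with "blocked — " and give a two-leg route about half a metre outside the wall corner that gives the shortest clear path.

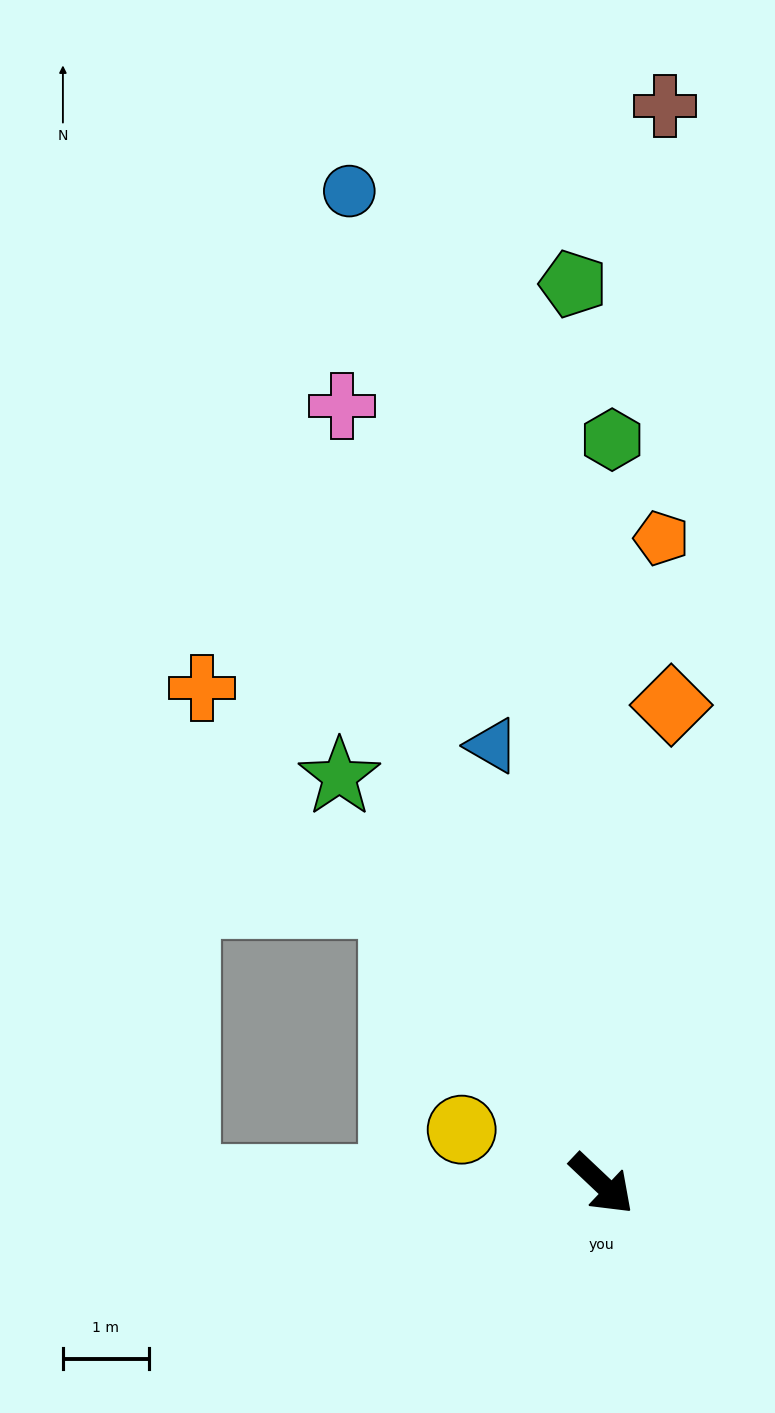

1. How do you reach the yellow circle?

turn right 158°, forward 1.7 m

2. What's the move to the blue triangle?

turn left 147°, forward 5.2 m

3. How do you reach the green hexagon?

turn left 133°, forward 8.6 m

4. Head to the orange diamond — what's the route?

turn left 125°, forward 5.6 m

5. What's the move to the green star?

turn left 166°, forward 5.6 m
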